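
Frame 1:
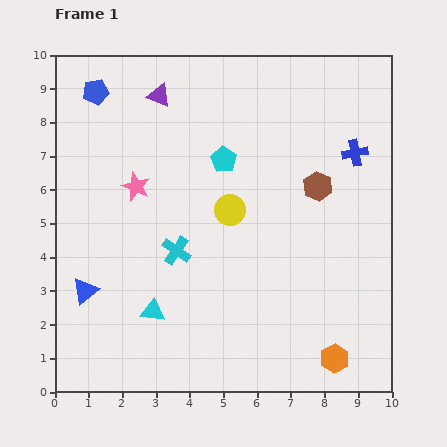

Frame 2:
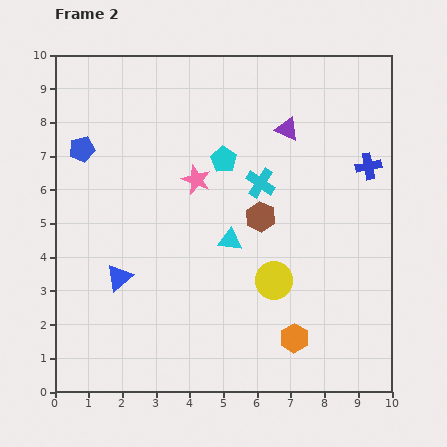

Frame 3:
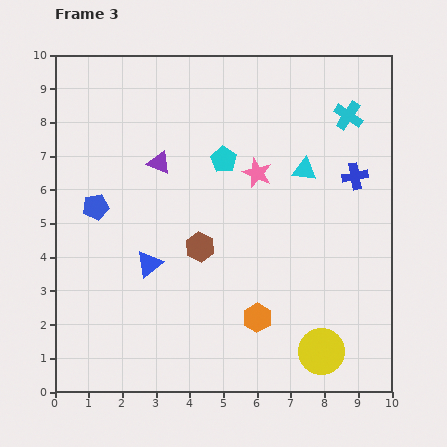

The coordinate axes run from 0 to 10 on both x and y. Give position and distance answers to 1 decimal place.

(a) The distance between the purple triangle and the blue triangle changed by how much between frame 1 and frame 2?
+0.5

Distance in frame 1: 6.2. Distance in frame 2: 6.7.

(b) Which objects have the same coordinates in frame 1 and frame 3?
the cyan pentagon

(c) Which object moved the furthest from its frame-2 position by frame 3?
the purple triangle

(moved 3.9; next 3.3)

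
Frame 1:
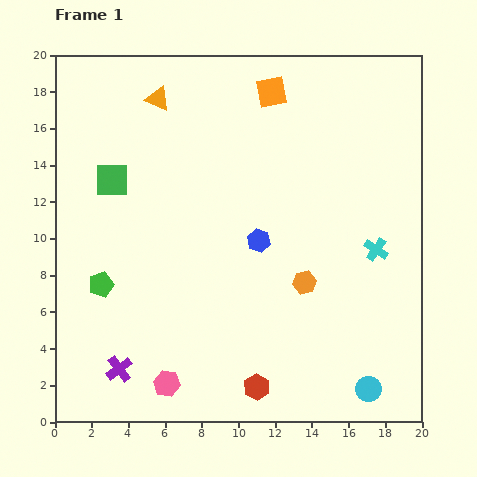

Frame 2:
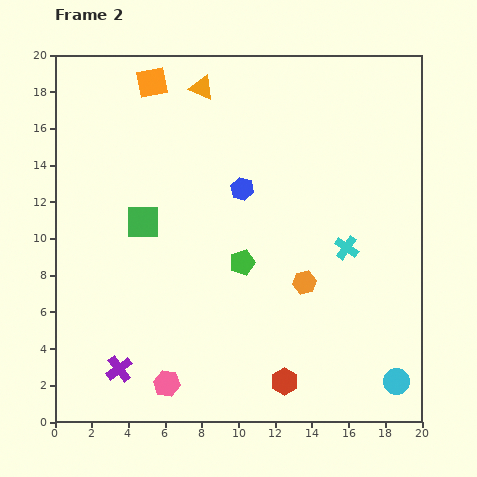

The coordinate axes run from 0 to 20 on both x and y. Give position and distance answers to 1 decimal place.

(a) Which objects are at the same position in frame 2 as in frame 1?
the pink hexagon, the orange hexagon, the purple cross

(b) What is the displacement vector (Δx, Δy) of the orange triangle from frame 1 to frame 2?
(2.4, 0.6)

The orange triangle was at (5.6, 17.6) in frame 1 and (8.0, 18.2) in frame 2.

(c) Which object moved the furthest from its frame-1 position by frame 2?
the green pentagon

(moved 7.8; next 6.5)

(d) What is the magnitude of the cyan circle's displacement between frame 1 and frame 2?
1.6

The cyan circle moved from (17.1, 1.8) to (18.6, 2.2), a distance of √(1.5² + 0.4²) ≈ 1.6.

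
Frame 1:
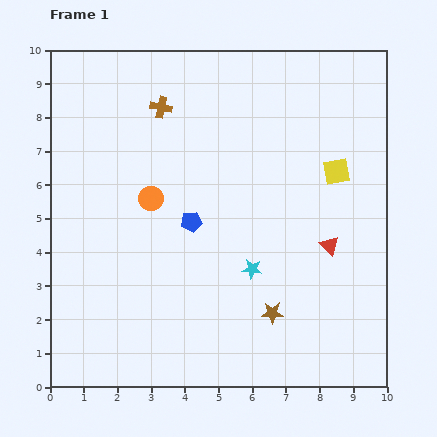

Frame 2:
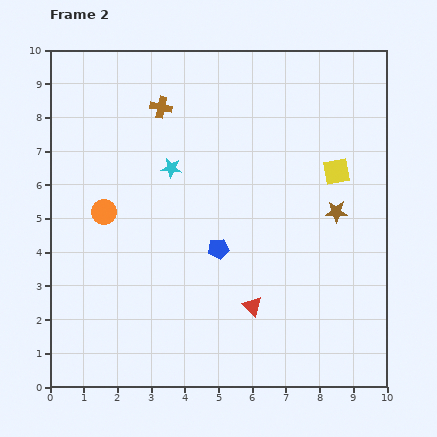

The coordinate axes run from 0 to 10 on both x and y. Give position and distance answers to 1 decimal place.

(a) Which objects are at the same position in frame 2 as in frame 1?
the brown cross, the yellow square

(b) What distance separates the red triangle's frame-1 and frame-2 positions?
2.9

The red triangle moved from (8.3, 4.2) to (6.0, 2.4), a distance of √(2.3² + 1.8²) ≈ 2.9.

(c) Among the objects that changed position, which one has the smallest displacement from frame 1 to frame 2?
the blue pentagon

(moved 1.1)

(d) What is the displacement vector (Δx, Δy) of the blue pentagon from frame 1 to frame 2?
(0.8, -0.8)

The blue pentagon was at (4.2, 4.9) in frame 1 and (5.0, 4.1) in frame 2.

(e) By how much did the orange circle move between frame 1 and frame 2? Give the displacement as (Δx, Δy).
(-1.4, -0.4)

The orange circle was at (3.0, 5.6) in frame 1 and (1.6, 5.2) in frame 2.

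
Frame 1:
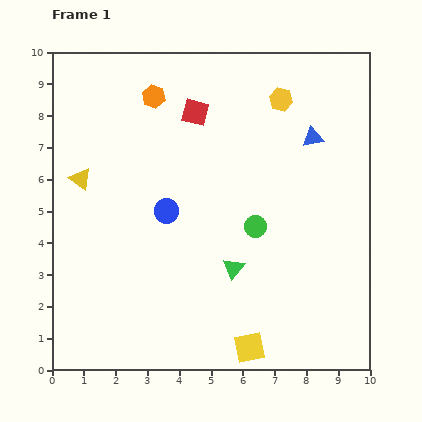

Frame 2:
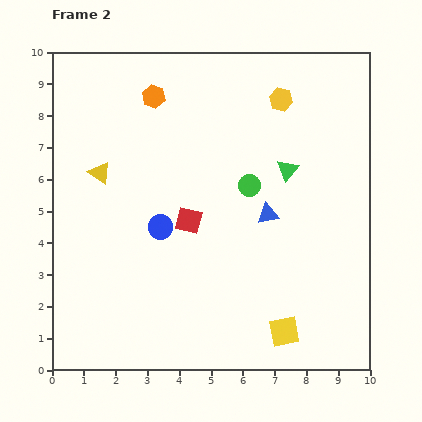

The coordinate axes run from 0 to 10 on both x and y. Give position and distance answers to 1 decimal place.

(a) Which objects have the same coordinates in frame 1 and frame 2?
the yellow hexagon, the orange hexagon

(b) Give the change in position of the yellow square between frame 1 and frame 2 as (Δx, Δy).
(1.1, 0.5)

The yellow square was at (6.2, 0.7) in frame 1 and (7.3, 1.2) in frame 2.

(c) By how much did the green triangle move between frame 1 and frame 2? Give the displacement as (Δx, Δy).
(1.7, 3.1)

The green triangle was at (5.7, 3.2) in frame 1 and (7.4, 6.3) in frame 2.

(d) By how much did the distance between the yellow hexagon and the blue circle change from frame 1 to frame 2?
+0.5

Distance in frame 1: 5.0. Distance in frame 2: 5.5.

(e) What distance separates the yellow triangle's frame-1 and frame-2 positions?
0.6

The yellow triangle moved from (0.9, 6.0) to (1.5, 6.2), a distance of √(0.6² + 0.2²) ≈ 0.6.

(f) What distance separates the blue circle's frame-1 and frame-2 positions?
0.5

The blue circle moved from (3.6, 5.0) to (3.4, 4.5), a distance of √(0.2² + 0.5²) ≈ 0.5.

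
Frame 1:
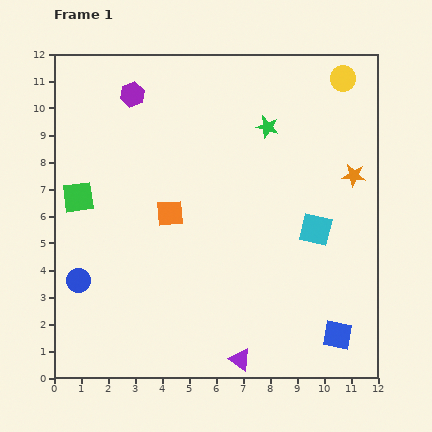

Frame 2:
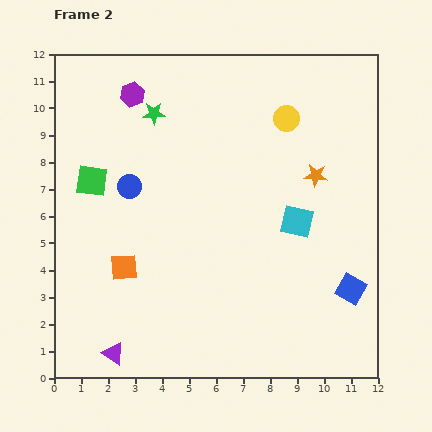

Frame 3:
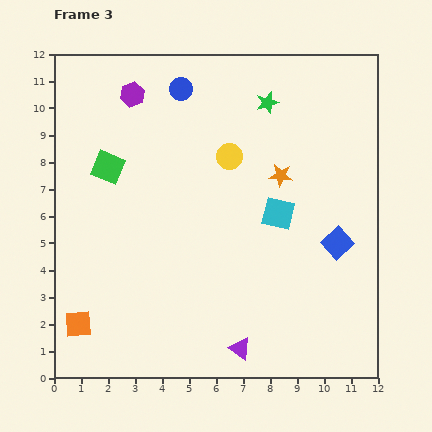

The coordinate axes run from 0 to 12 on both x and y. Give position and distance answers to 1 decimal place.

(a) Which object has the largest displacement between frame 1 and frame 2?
the purple triangle

(moved 4.7; next 4.2)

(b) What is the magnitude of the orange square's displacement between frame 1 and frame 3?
5.3

The orange square moved from (4.3, 6.1) to (0.9, 2.0), a distance of √(3.4² + 4.1²) ≈ 5.3.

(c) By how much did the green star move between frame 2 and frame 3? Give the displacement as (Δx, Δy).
(4.2, 0.4)

The green star was at (3.7, 9.8) in frame 2 and (7.9, 10.2) in frame 3.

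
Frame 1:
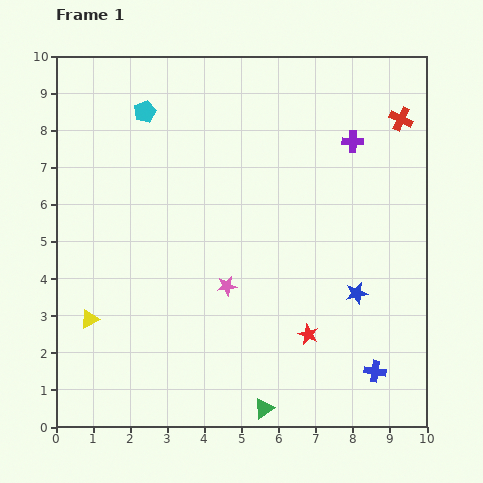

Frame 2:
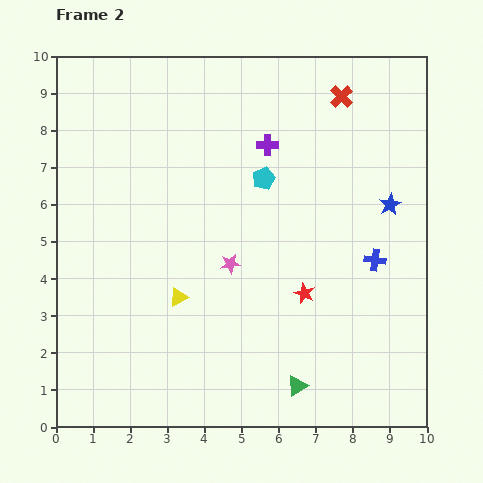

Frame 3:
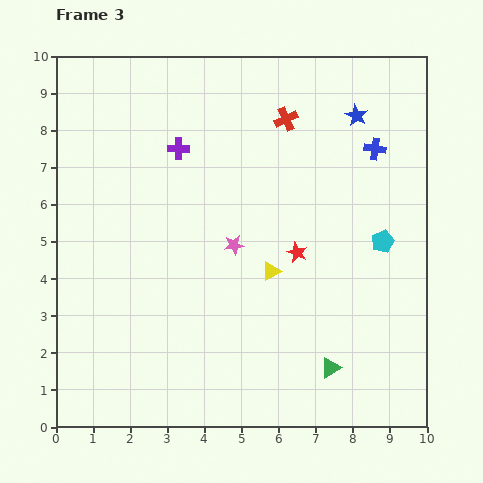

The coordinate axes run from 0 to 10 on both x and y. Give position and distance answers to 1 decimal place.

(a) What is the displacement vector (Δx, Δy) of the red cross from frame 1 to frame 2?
(-1.6, 0.6)

The red cross was at (9.3, 8.3) in frame 1 and (7.7, 8.9) in frame 2.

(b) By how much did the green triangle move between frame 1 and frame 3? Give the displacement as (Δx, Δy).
(1.8, 1.1)

The green triangle was at (5.6, 0.5) in frame 1 and (7.4, 1.6) in frame 3.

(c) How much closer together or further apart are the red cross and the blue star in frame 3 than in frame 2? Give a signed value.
-1.3

Distance in frame 2: 3.2. Distance in frame 3: 1.9.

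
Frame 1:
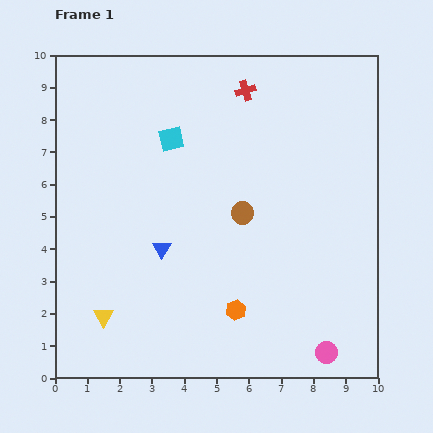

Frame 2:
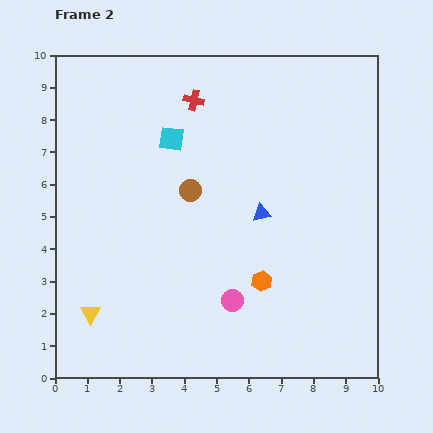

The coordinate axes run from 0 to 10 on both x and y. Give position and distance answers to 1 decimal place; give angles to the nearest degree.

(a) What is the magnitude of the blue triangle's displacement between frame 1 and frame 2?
3.3

The blue triangle moved from (3.3, 4.0) to (6.4, 5.1), a distance of √(3.1² + 1.1²) ≈ 3.3.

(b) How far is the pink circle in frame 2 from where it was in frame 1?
3.3

The pink circle moved from (8.4, 0.8) to (5.5, 2.4), a distance of √(2.9² + 1.6²) ≈ 3.3.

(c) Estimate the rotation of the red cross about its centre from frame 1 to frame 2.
32° clockwise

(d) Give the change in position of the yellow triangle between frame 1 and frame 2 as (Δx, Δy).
(-0.4, 0.1)

The yellow triangle was at (1.5, 1.9) in frame 1 and (1.1, 2.0) in frame 2.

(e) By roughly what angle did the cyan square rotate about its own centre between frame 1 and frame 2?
21° clockwise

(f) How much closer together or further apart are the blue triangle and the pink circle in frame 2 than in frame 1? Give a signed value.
-3.2

Distance in frame 1: 6.0. Distance in frame 2: 2.8.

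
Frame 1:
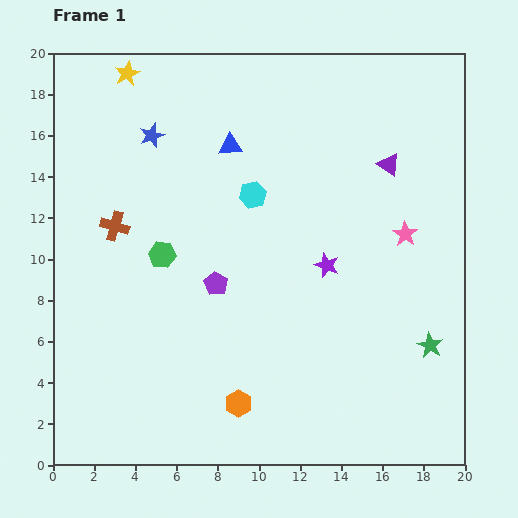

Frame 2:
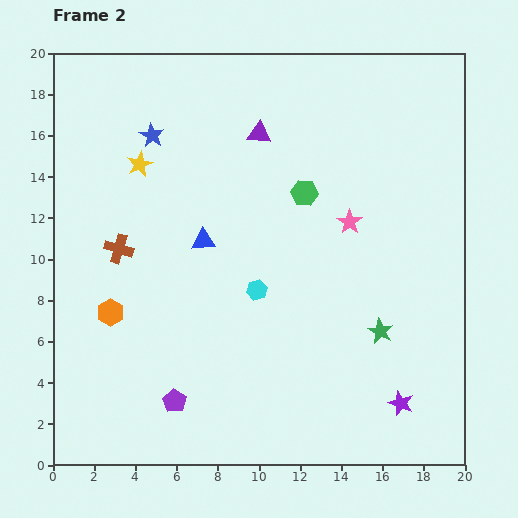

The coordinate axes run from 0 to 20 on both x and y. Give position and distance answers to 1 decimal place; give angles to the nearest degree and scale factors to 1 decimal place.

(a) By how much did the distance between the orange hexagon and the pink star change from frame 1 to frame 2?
+0.9

Distance in frame 1: 11.5. Distance in frame 2: 12.4.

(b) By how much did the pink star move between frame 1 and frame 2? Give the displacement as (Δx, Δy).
(-2.7, 0.6)

The pink star was at (17.1, 11.2) in frame 1 and (14.4, 11.8) in frame 2.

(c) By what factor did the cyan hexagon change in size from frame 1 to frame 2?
0.8×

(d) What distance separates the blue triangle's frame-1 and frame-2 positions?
4.8

The blue triangle moved from (8.6, 15.5) to (7.3, 10.9), a distance of √(1.3² + 4.6²) ≈ 4.8.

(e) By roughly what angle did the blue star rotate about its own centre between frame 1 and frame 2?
22° counter-clockwise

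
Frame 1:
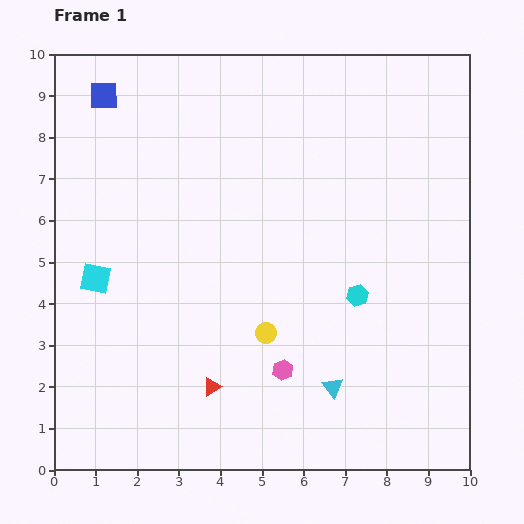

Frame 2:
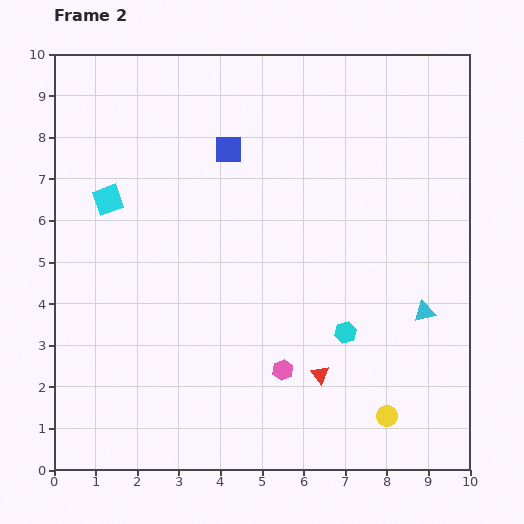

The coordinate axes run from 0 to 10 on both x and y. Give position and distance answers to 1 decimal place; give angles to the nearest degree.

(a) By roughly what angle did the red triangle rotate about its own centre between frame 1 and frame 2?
39° counter-clockwise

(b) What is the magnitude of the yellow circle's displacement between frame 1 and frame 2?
3.5

The yellow circle moved from (5.1, 3.3) to (8.0, 1.3), a distance of √(2.9² + 2.0²) ≈ 3.5.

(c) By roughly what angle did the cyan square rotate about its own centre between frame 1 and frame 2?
32° counter-clockwise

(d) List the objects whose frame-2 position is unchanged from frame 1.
the pink hexagon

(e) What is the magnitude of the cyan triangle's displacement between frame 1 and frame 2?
2.8

The cyan triangle moved from (6.7, 2.0) to (8.9, 3.8), a distance of √(2.2² + 1.8²) ≈ 2.8.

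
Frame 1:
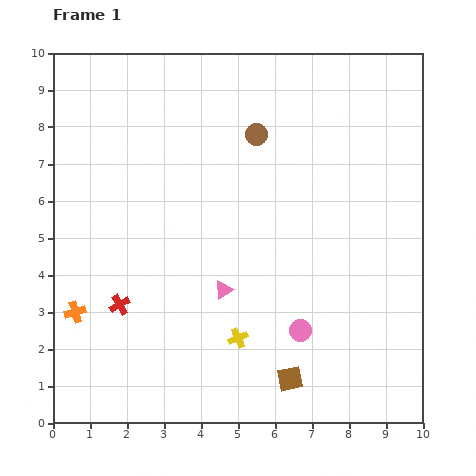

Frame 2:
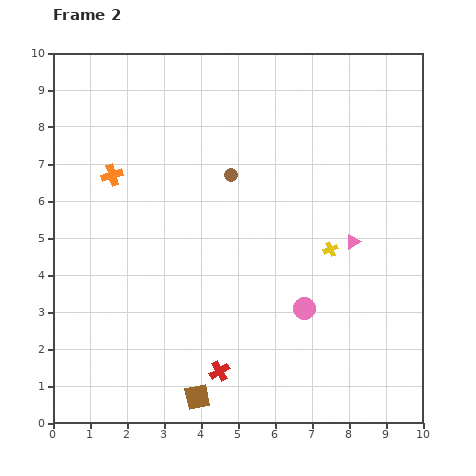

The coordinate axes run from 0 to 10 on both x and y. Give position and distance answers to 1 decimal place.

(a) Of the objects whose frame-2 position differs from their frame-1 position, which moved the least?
the pink circle

(moved 0.6)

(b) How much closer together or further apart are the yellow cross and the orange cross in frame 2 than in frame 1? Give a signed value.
+1.7

Distance in frame 1: 4.5. Distance in frame 2: 6.2.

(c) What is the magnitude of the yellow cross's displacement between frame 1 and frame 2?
3.5

The yellow cross moved from (5.0, 2.3) to (7.5, 4.7), a distance of √(2.5² + 2.4²) ≈ 3.5.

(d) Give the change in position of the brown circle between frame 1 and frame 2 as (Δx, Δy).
(-0.7, -1.1)

The brown circle was at (5.5, 7.8) in frame 1 and (4.8, 6.7) in frame 2.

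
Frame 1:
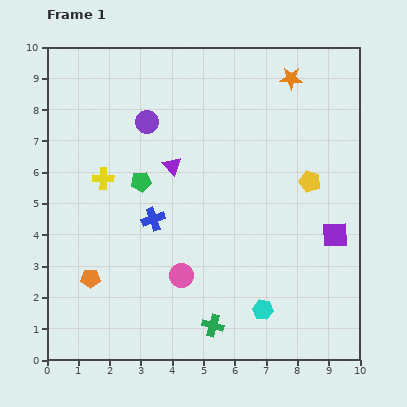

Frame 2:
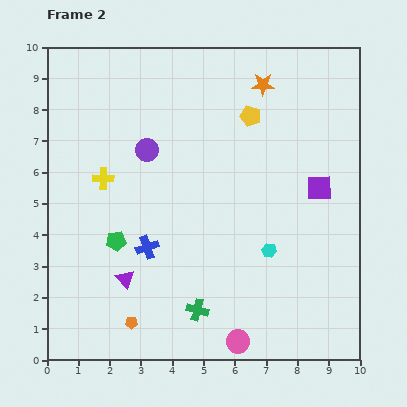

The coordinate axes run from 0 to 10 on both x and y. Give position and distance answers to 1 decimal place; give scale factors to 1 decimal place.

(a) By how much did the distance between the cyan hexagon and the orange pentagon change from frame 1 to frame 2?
-0.6

Distance in frame 1: 5.6. Distance in frame 2: 5.0.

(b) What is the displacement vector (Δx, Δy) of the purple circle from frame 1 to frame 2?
(0.0, -0.9)

The purple circle was at (3.2, 7.6) in frame 1 and (3.2, 6.7) in frame 2.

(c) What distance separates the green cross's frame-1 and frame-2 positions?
0.7

The green cross moved from (5.3, 1.1) to (4.8, 1.6), a distance of √(0.5² + 0.5²) ≈ 0.7.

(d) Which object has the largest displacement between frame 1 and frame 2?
the purple triangle

(moved 3.9; next 2.8)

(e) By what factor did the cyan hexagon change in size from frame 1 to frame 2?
0.7×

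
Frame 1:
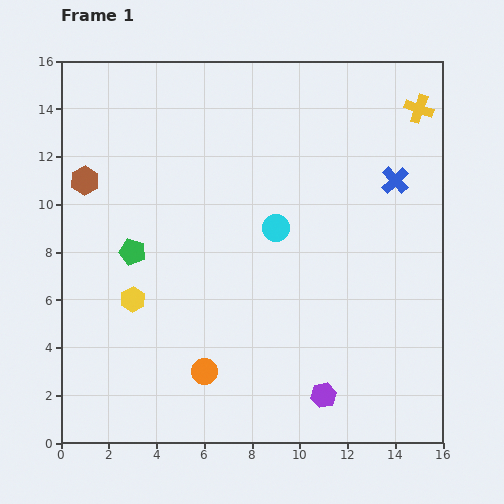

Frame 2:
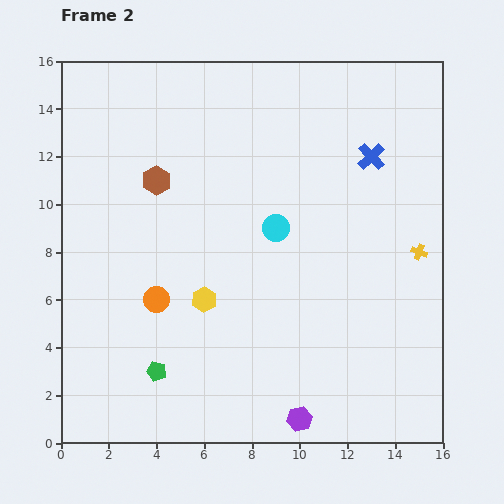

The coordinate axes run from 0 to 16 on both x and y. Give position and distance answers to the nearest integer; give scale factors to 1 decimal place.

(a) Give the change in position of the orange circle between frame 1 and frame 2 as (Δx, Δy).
(-2, 3)

The orange circle was at (6, 3) in frame 1 and (4, 6) in frame 2.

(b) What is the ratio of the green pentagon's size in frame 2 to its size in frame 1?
0.7×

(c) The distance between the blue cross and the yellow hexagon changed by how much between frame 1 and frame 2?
-3

Distance in frame 1: 12. Distance in frame 2: 9.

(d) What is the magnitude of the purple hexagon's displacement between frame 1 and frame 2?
1

The purple hexagon moved from (11, 2) to (10, 1), a distance of √(1² + 1²) ≈ 1.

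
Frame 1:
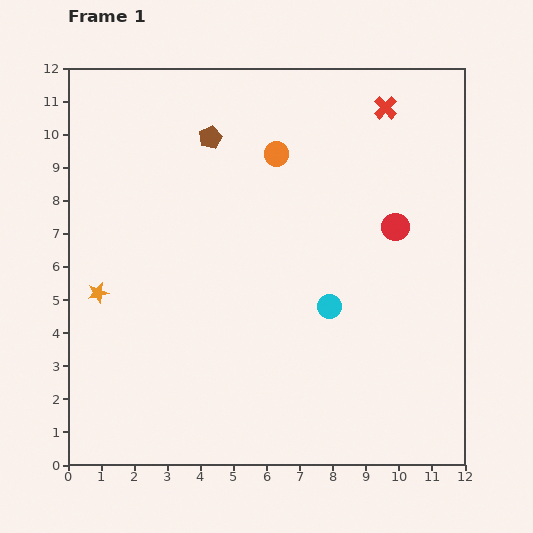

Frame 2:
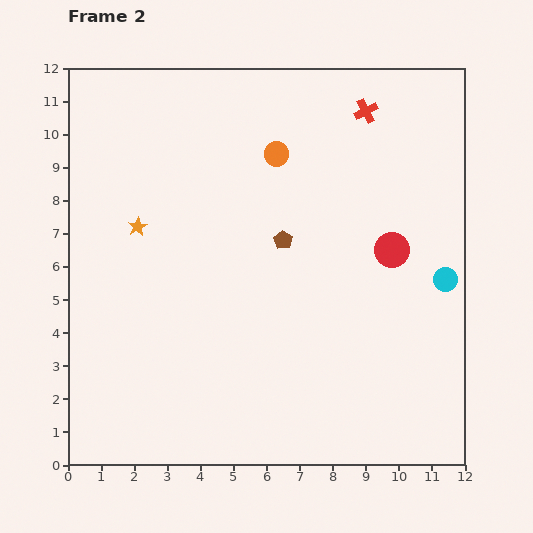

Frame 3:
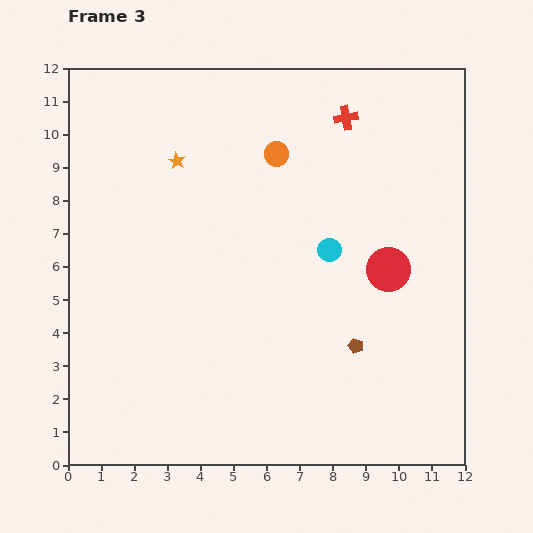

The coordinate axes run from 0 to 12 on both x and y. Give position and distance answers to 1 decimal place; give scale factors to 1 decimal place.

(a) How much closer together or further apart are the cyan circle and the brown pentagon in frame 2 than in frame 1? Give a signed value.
-1.2

Distance in frame 1: 6.2. Distance in frame 2: 5.0.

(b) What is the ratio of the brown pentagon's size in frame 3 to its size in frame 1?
0.7×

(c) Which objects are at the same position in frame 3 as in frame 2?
the orange circle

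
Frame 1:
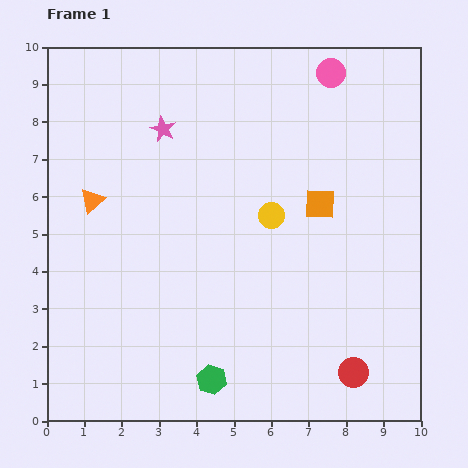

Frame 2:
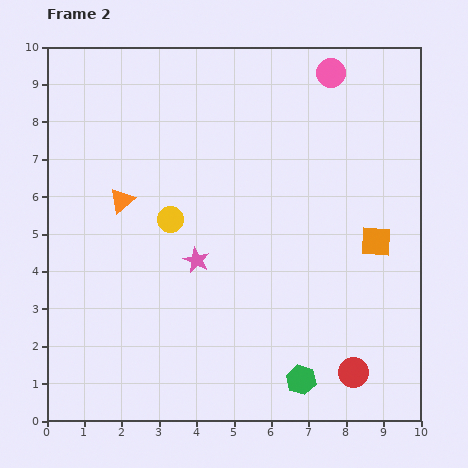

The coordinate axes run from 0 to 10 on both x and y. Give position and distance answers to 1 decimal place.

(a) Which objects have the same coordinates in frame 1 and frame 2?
the pink circle, the red circle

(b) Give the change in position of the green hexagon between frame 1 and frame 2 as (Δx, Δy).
(2.4, 0.0)

The green hexagon was at (4.4, 1.1) in frame 1 and (6.8, 1.1) in frame 2.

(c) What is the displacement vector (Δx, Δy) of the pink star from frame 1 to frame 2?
(0.9, -3.5)

The pink star was at (3.1, 7.8) in frame 1 and (4.0, 4.3) in frame 2.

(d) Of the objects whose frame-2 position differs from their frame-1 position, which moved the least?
the orange triangle

(moved 0.8)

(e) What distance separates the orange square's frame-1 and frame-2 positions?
1.8

The orange square moved from (7.3, 5.8) to (8.8, 4.8), a distance of √(1.5² + 1.0²) ≈ 1.8.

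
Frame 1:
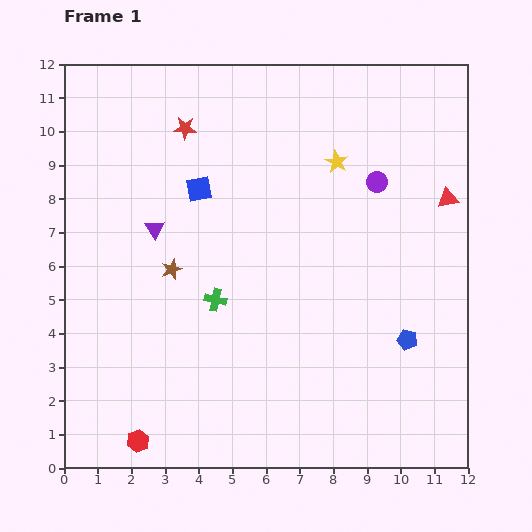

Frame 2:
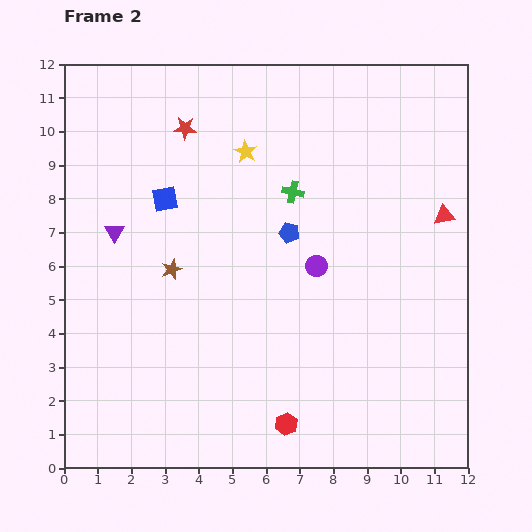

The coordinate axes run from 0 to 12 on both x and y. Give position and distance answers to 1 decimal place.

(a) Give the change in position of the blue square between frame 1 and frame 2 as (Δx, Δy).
(-1.0, -0.3)

The blue square was at (4.0, 8.3) in frame 1 and (3.0, 8.0) in frame 2.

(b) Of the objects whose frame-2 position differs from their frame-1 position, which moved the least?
the red triangle

(moved 0.5)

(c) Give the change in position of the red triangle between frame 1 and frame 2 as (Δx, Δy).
(-0.1, -0.5)

The red triangle was at (11.4, 8.0) in frame 1 and (11.3, 7.5) in frame 2.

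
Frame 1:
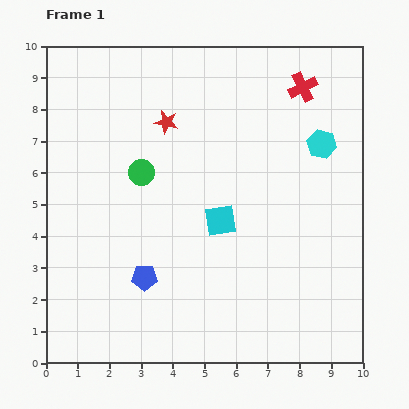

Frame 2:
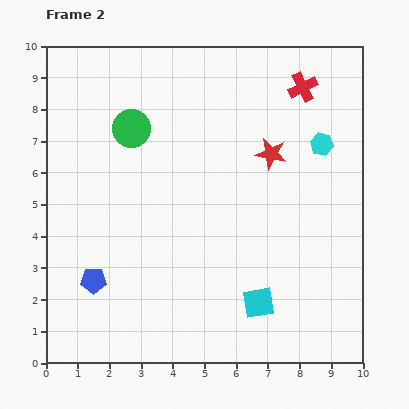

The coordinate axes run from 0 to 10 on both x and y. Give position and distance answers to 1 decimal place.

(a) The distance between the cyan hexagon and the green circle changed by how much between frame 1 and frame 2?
+0.2

Distance in frame 1: 5.8. Distance in frame 2: 6.0.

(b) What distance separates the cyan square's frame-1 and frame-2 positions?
2.9

The cyan square moved from (5.5, 4.5) to (6.7, 1.9), a distance of √(1.2² + 2.6²) ≈ 2.9.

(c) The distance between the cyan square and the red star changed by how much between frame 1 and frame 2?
+1.2

Distance in frame 1: 3.5. Distance in frame 2: 4.7.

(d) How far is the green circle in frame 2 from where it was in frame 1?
1.4

The green circle moved from (3.0, 6.0) to (2.7, 7.4), a distance of √(0.3² + 1.4²) ≈ 1.4.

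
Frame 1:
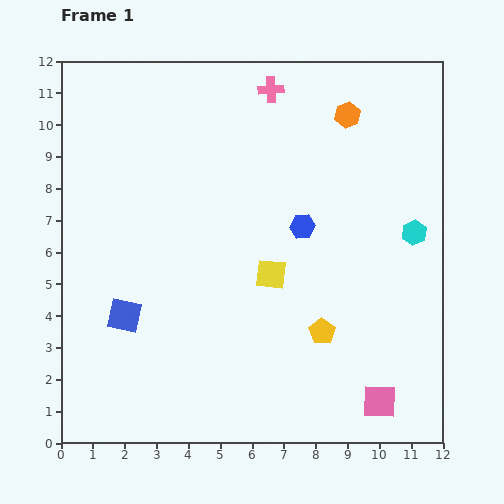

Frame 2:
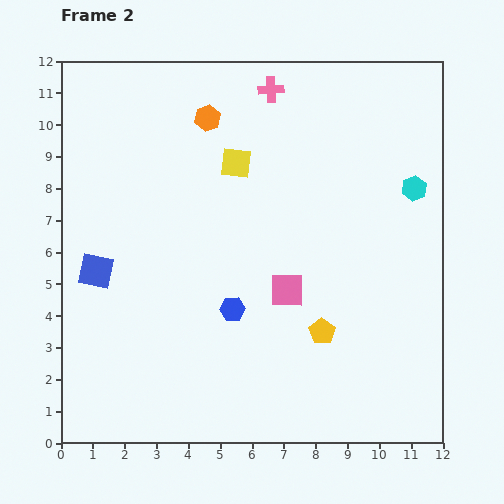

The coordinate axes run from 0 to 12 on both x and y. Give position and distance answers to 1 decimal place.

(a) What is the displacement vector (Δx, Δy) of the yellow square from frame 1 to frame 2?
(-1.1, 3.5)

The yellow square was at (6.6, 5.3) in frame 1 and (5.5, 8.8) in frame 2.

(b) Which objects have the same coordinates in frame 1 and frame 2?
the yellow pentagon, the pink cross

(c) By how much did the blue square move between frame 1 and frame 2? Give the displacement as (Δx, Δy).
(-0.9, 1.4)

The blue square was at (2.0, 4.0) in frame 1 and (1.1, 5.4) in frame 2.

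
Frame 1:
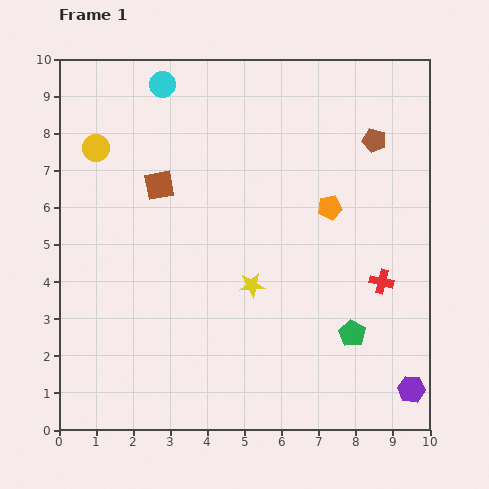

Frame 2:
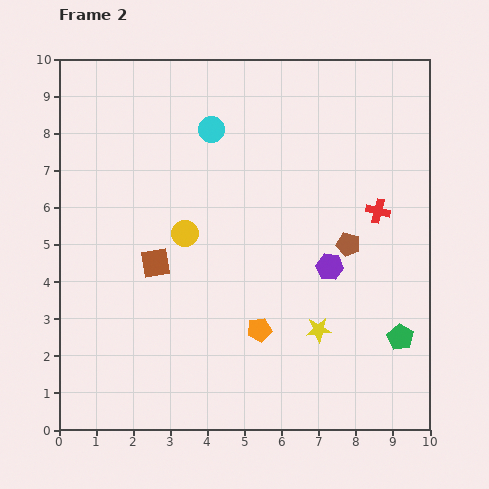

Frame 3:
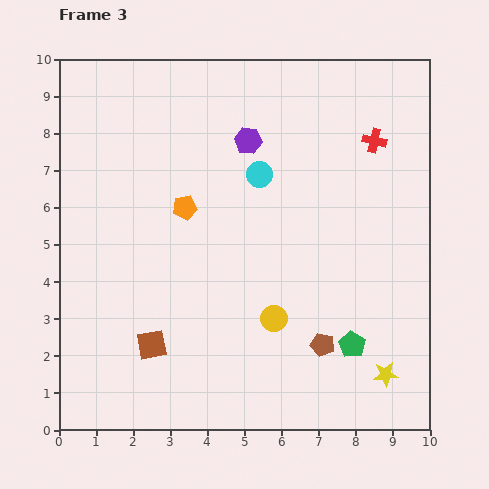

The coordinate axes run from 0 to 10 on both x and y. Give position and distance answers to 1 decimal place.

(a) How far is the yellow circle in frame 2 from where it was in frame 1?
3.3

The yellow circle moved from (1.0, 7.6) to (3.4, 5.3), a distance of √(2.4² + 2.3²) ≈ 3.3.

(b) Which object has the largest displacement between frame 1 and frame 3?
the purple hexagon

(moved 8.0; next 6.6)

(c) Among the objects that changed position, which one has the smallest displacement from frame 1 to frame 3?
the green pentagon

(moved 0.3)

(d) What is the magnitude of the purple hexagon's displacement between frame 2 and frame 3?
4.0

The purple hexagon moved from (7.3, 4.4) to (5.1, 7.8), a distance of √(2.2² + 3.4²) ≈ 4.0.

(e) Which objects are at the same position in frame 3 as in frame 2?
none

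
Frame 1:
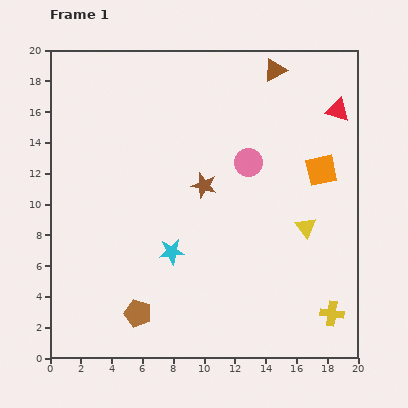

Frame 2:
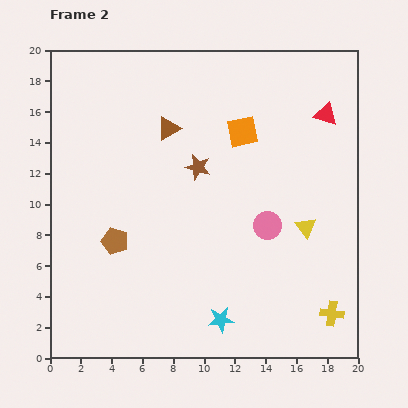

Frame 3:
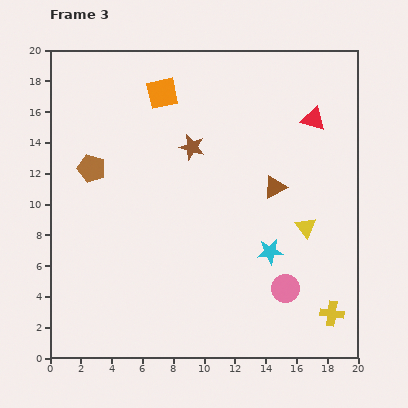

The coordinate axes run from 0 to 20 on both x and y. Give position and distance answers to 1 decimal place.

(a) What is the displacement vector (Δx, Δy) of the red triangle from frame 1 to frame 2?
(-0.8, -0.3)

The red triangle was at (18.7, 16.1) in frame 1 and (17.9, 15.8) in frame 2.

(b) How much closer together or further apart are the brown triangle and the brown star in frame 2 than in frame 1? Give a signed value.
-5.7

Distance in frame 1: 8.8. Distance in frame 2: 3.1.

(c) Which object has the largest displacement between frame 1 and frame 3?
the orange square

(moved 11.4; next 9.9)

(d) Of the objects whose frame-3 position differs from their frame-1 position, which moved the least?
the red triangle

(moved 1.7)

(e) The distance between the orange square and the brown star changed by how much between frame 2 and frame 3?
+0.3

Distance in frame 2: 3.7. Distance in frame 3: 4.0.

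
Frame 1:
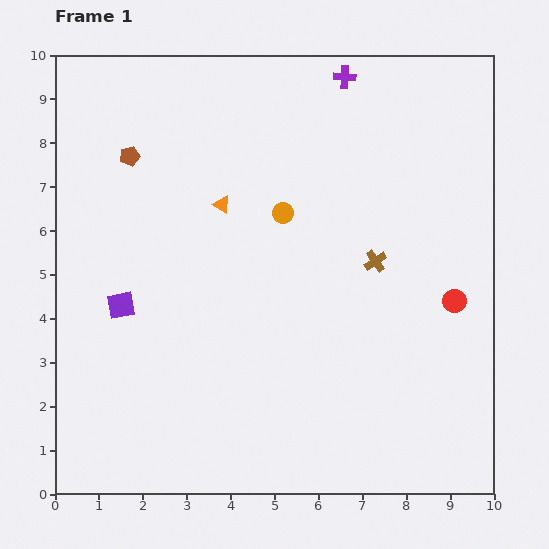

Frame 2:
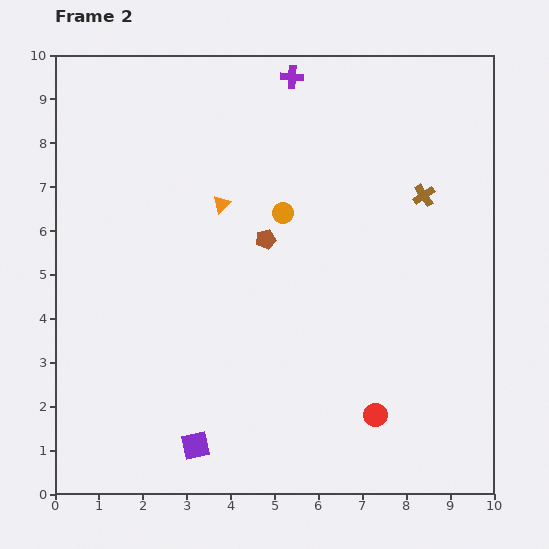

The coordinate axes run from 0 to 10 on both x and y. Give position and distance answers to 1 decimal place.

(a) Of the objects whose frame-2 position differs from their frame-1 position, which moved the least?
the purple cross

(moved 1.2)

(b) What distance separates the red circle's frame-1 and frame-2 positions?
3.2

The red circle moved from (9.1, 4.4) to (7.3, 1.8), a distance of √(1.8² + 2.6²) ≈ 3.2.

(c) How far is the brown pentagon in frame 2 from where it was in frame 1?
3.6

The brown pentagon moved from (1.7, 7.7) to (4.8, 5.8), a distance of √(3.1² + 1.9²) ≈ 3.6.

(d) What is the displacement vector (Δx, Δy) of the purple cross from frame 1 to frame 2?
(-1.2, 0.0)

The purple cross was at (6.6, 9.5) in frame 1 and (5.4, 9.5) in frame 2.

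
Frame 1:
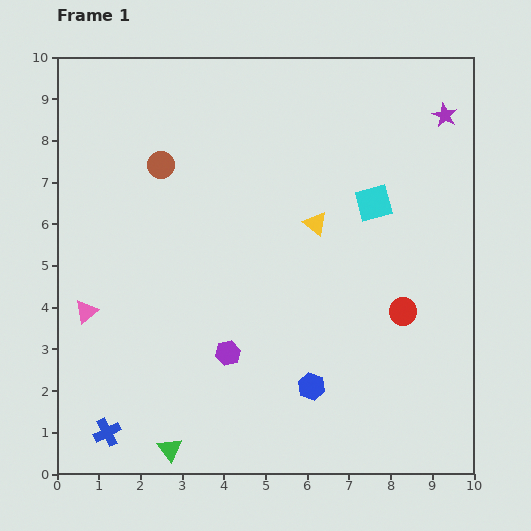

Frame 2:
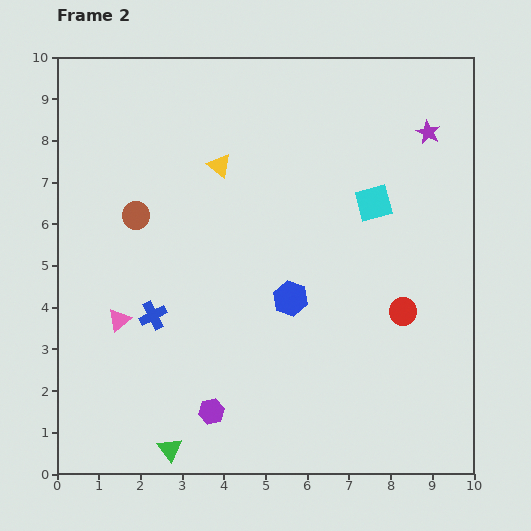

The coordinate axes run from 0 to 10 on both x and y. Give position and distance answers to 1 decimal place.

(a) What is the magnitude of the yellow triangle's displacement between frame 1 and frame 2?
2.7

The yellow triangle moved from (6.2, 6.0) to (3.9, 7.4), a distance of √(2.3² + 1.4²) ≈ 2.7.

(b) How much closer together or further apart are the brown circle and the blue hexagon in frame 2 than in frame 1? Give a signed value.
-2.2

Distance in frame 1: 6.4. Distance in frame 2: 4.2.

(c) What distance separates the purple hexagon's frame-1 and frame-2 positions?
1.5

The purple hexagon moved from (4.1, 2.9) to (3.7, 1.5), a distance of √(0.4² + 1.4²) ≈ 1.5.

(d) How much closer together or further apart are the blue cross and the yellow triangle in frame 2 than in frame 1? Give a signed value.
-3.2

Distance in frame 1: 7.1. Distance in frame 2: 3.9.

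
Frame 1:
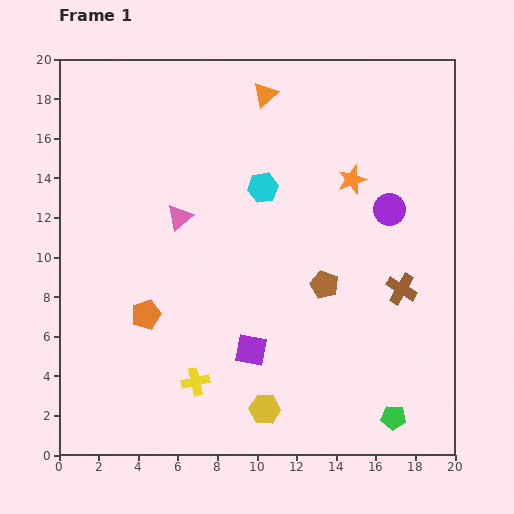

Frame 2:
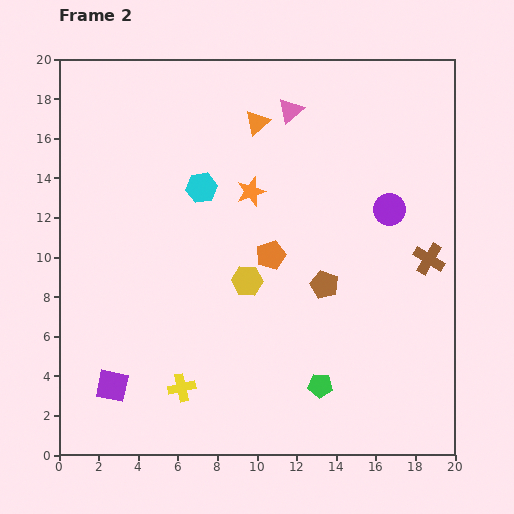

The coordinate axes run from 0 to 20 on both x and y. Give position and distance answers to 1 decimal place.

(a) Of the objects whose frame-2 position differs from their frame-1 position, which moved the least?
the yellow cross

(moved 0.8)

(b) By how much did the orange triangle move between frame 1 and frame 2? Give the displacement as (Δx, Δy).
(-0.4, -1.4)

The orange triangle was at (10.4, 18.2) in frame 1 and (10.0, 16.8) in frame 2.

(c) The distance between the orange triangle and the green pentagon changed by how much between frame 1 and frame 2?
-3.8

Distance in frame 1: 17.5. Distance in frame 2: 13.7.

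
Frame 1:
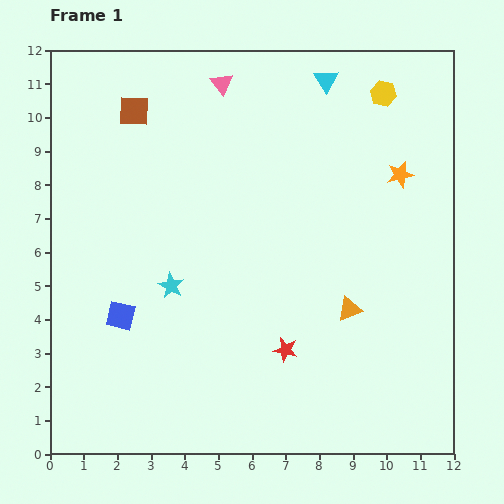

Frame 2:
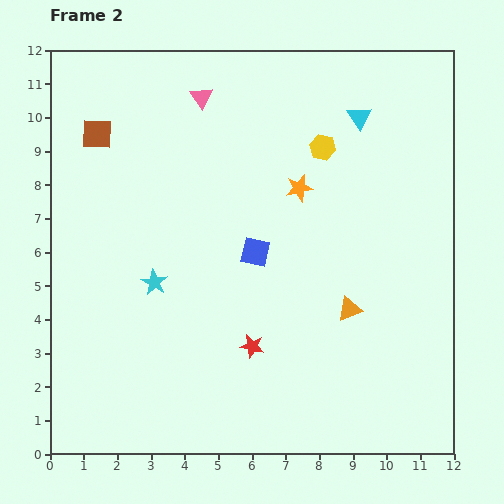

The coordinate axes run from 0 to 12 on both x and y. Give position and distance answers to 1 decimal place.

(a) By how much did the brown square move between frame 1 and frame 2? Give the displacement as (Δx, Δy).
(-1.1, -0.7)

The brown square was at (2.5, 10.2) in frame 1 and (1.4, 9.5) in frame 2.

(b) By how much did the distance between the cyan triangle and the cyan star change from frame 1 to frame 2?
+0.2

Distance in frame 1: 7.6. Distance in frame 2: 7.8.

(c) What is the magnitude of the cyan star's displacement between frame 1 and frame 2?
0.5

The cyan star moved from (3.6, 5.0) to (3.1, 5.1), a distance of √(0.5² + 0.1²) ≈ 0.5.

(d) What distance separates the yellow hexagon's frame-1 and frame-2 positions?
2.4

The yellow hexagon moved from (9.9, 10.7) to (8.1, 9.1), a distance of √(1.8² + 1.6²) ≈ 2.4.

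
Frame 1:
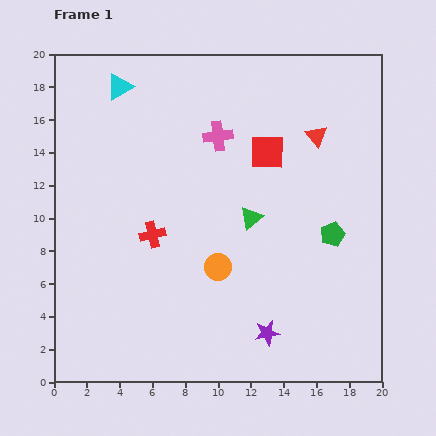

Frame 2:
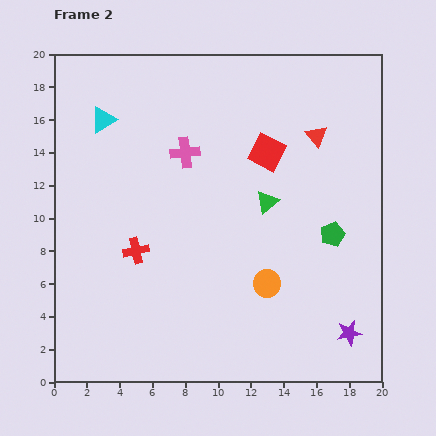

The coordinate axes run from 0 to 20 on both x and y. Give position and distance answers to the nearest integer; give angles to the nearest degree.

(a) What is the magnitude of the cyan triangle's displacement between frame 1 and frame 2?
2

The cyan triangle moved from (4, 18) to (3, 16), a distance of √(1² + 2²) ≈ 2.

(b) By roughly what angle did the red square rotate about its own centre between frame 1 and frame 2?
26° clockwise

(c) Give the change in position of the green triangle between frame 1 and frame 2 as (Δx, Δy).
(1, 1)

The green triangle was at (12, 10) in frame 1 and (13, 11) in frame 2.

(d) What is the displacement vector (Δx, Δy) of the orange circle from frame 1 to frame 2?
(3, -1)

The orange circle was at (10, 7) in frame 1 and (13, 6) in frame 2.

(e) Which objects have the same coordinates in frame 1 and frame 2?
the green pentagon, the red triangle, the red square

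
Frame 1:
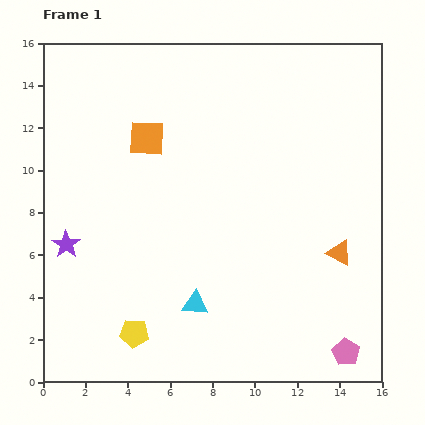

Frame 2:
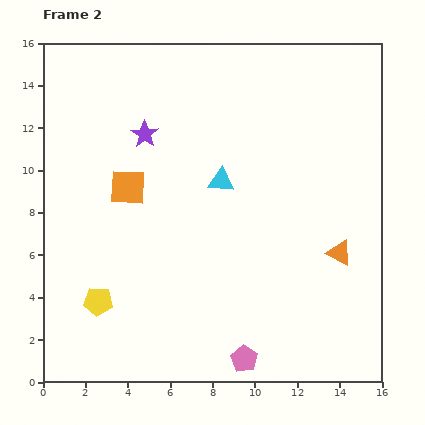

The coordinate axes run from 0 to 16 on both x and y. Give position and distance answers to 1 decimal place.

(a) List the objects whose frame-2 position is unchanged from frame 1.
the orange triangle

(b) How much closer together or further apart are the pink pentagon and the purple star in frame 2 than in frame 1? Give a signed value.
-2.6

Distance in frame 1: 14.2. Distance in frame 2: 11.6.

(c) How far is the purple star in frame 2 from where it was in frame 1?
6.4

The purple star moved from (1.1, 6.5) to (4.8, 11.7), a distance of √(3.7² + 5.2²) ≈ 6.4.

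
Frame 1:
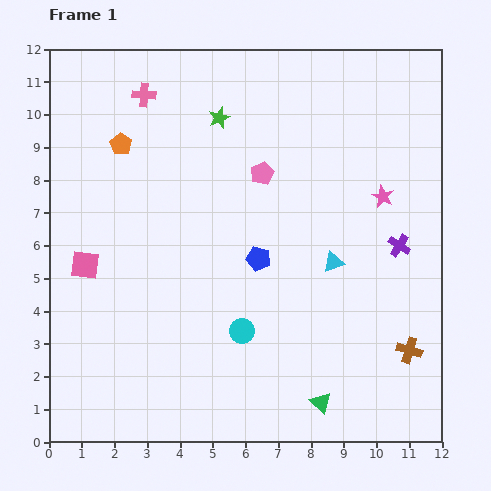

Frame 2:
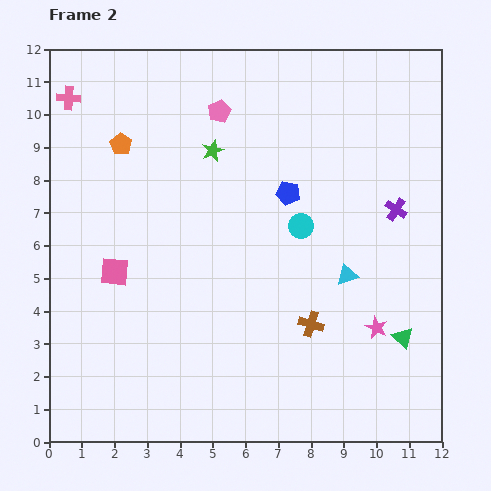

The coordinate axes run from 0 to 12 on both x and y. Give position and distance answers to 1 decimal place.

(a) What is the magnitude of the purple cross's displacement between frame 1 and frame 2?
1.1

The purple cross moved from (10.7, 6.0) to (10.6, 7.1), a distance of √(0.1² + 1.1²) ≈ 1.1.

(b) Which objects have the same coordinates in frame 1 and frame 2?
the orange pentagon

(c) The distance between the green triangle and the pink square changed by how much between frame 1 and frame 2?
+0.7

Distance in frame 1: 8.3. Distance in frame 2: 9.0.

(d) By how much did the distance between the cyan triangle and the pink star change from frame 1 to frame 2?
-0.7

Distance in frame 1: 2.5. Distance in frame 2: 1.8.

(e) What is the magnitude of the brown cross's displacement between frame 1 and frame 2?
3.1

The brown cross moved from (11.0, 2.8) to (8.0, 3.6), a distance of √(3.0² + 0.8²) ≈ 3.1.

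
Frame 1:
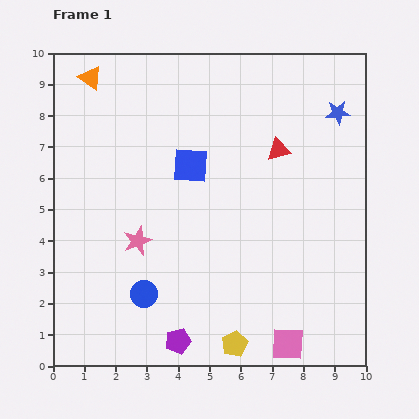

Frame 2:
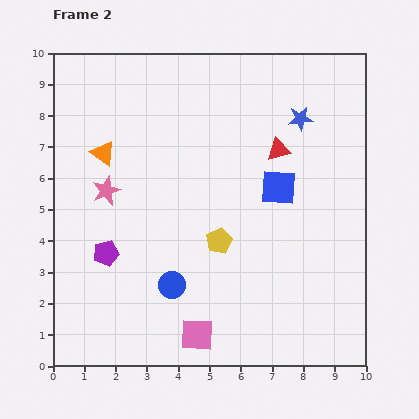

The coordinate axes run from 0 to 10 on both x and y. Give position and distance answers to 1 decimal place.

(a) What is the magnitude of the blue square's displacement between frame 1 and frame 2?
2.9

The blue square moved from (4.4, 6.4) to (7.2, 5.7), a distance of √(2.8² + 0.7²) ≈ 2.9.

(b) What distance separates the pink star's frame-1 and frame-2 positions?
1.9

The pink star moved from (2.7, 4.0) to (1.7, 5.6), a distance of √(1.0² + 1.6²) ≈ 1.9.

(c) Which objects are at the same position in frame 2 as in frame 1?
the red triangle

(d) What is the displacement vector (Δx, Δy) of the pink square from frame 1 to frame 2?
(-2.9, 0.3)

The pink square was at (7.5, 0.7) in frame 1 and (4.6, 1.0) in frame 2.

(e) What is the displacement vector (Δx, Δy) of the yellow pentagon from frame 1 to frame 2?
(-0.5, 3.3)

The yellow pentagon was at (5.8, 0.7) in frame 1 and (5.3, 4.0) in frame 2.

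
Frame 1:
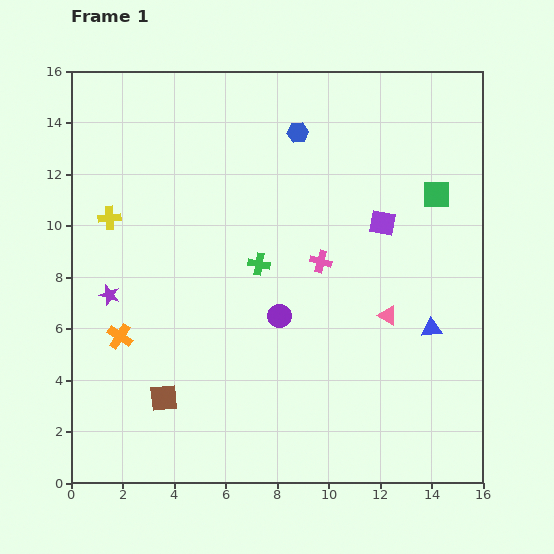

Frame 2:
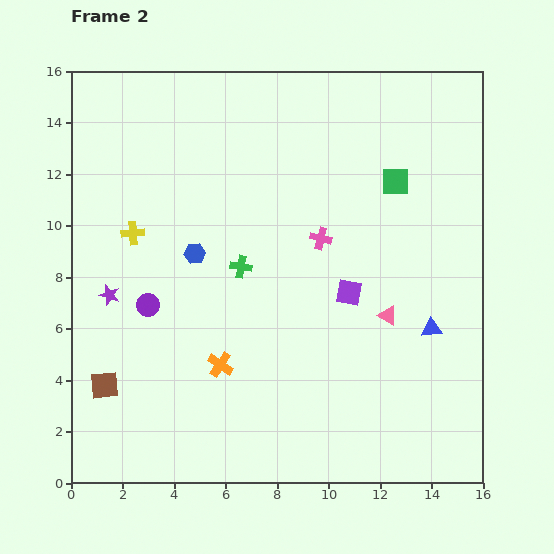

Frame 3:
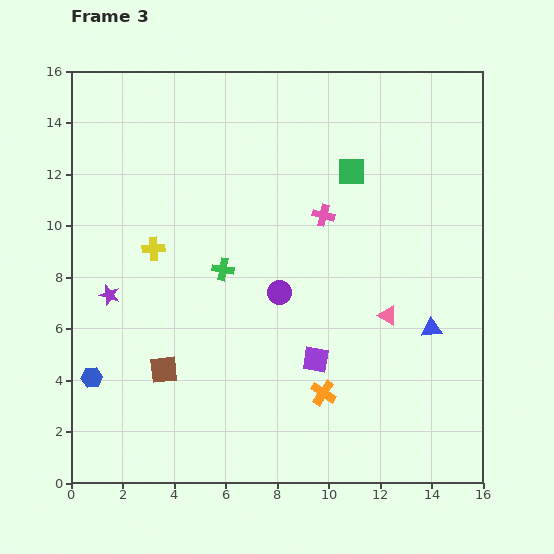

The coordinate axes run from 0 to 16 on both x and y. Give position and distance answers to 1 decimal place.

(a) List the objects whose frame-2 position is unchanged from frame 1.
the blue triangle, the purple star, the pink triangle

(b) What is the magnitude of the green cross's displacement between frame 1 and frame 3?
1.4

The green cross moved from (7.3, 8.5) to (5.9, 8.3), a distance of √(1.4² + 0.2²) ≈ 1.4.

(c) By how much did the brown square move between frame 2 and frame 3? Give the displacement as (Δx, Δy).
(2.3, 0.6)

The brown square was at (1.3, 3.8) in frame 2 and (3.6, 4.4) in frame 3.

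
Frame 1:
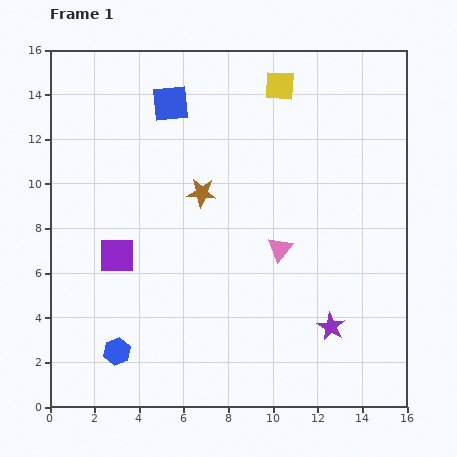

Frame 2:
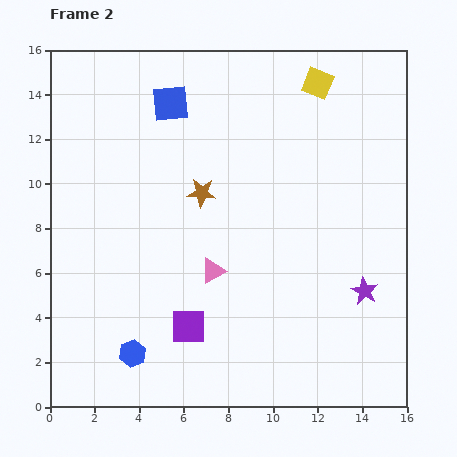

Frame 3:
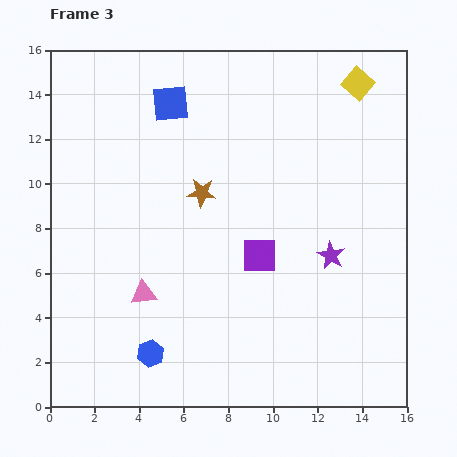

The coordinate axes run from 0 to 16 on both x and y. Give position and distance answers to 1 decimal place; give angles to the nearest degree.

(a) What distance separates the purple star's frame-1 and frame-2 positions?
2.2

The purple star moved from (12.6, 3.6) to (14.1, 5.2), a distance of √(1.5² + 1.6²) ≈ 2.2.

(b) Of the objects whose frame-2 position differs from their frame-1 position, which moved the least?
the blue hexagon

(moved 0.7)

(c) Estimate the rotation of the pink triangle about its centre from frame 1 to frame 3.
44° clockwise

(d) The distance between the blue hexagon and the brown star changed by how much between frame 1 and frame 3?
-0.5

Distance in frame 1: 8.1. Distance in frame 3: 7.6.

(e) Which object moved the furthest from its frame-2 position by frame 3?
the purple square

(moved 4.5; next 3.3)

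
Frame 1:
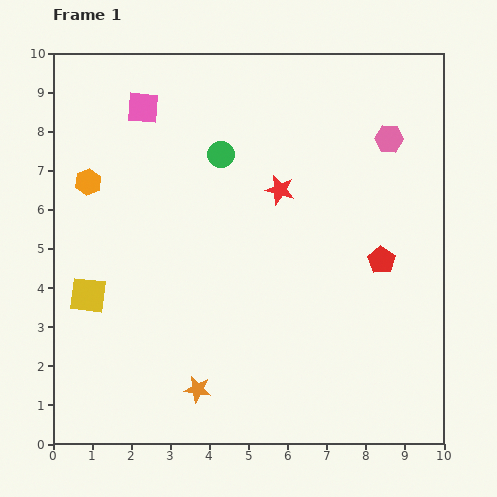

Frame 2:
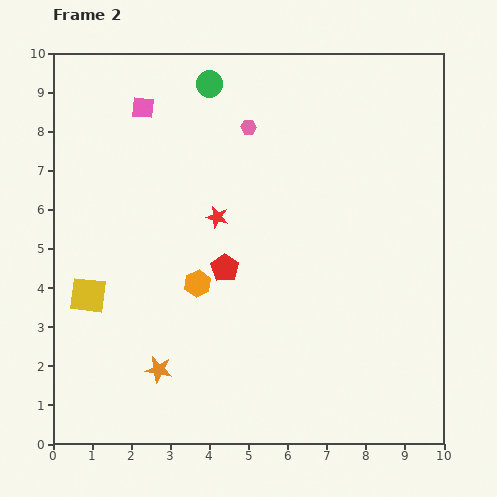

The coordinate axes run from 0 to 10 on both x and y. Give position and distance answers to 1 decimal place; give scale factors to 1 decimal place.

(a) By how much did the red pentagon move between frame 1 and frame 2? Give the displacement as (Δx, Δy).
(-4.0, -0.2)

The red pentagon was at (8.4, 4.7) in frame 1 and (4.4, 4.5) in frame 2.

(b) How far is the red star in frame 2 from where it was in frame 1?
1.7

The red star moved from (5.8, 6.5) to (4.2, 5.8), a distance of √(1.6² + 0.7²) ≈ 1.7.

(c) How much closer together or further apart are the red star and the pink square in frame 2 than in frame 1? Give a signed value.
-0.7

Distance in frame 1: 4.1. Distance in frame 2: 3.4.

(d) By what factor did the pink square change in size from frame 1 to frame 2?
0.7×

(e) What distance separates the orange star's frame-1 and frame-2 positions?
1.1

The orange star moved from (3.7, 1.4) to (2.7, 1.9), a distance of √(1.0² + 0.5²) ≈ 1.1.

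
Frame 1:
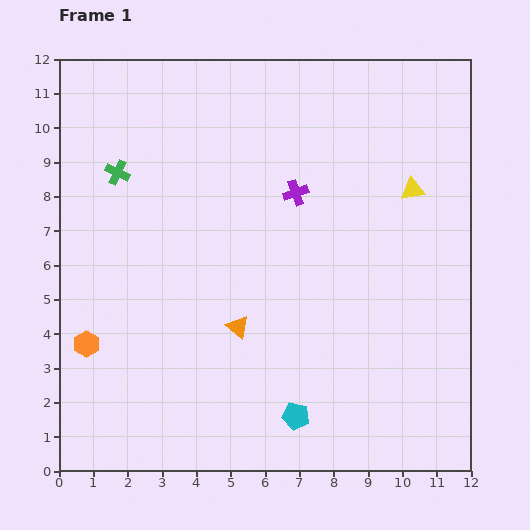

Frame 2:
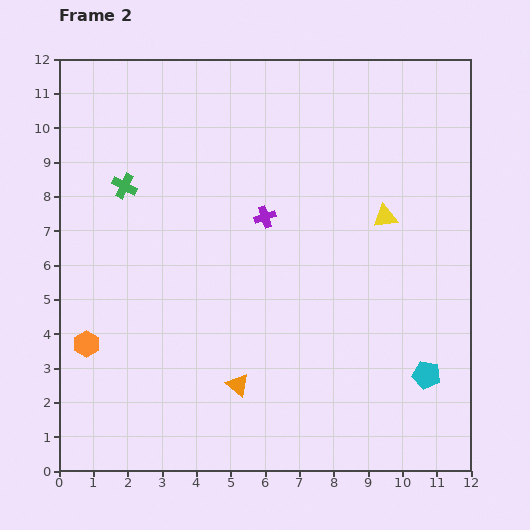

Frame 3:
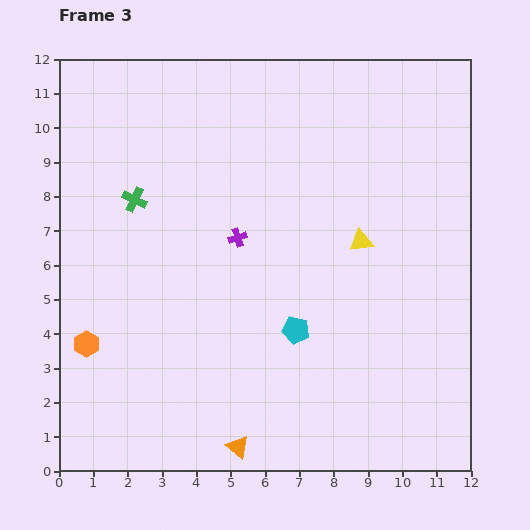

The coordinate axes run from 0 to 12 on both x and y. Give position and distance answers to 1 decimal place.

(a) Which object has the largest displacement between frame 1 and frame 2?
the cyan pentagon

(moved 4.0; next 1.7)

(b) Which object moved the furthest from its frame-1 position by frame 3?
the orange triangle

(moved 3.5; next 2.5)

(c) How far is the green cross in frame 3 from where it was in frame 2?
0.5

The green cross moved from (1.9, 8.3) to (2.2, 7.9), a distance of √(0.3² + 0.4²) ≈ 0.5.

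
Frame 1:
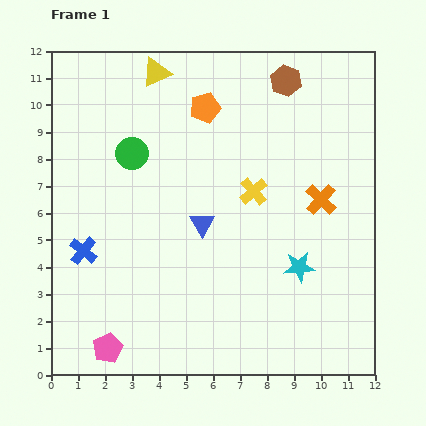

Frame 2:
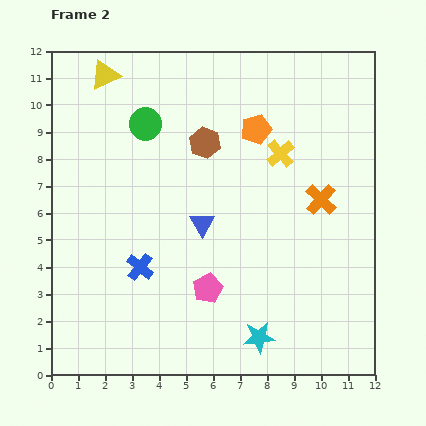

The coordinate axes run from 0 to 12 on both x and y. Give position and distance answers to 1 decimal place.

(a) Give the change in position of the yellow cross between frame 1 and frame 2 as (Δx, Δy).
(1.0, 1.4)

The yellow cross was at (7.5, 6.8) in frame 1 and (8.5, 8.2) in frame 2.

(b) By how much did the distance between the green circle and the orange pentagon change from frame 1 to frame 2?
+0.9

Distance in frame 1: 3.2. Distance in frame 2: 4.1.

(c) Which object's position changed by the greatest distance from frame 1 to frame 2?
the pink pentagon

(moved 4.3; next 3.8)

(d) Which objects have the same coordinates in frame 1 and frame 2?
the orange cross, the blue triangle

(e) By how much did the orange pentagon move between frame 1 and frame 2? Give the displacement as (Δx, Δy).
(1.9, -0.8)

The orange pentagon was at (5.7, 9.9) in frame 1 and (7.6, 9.1) in frame 2.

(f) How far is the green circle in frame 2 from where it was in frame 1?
1.2

The green circle moved from (3.0, 8.2) to (3.5, 9.3), a distance of √(0.5² + 1.1²) ≈ 1.2.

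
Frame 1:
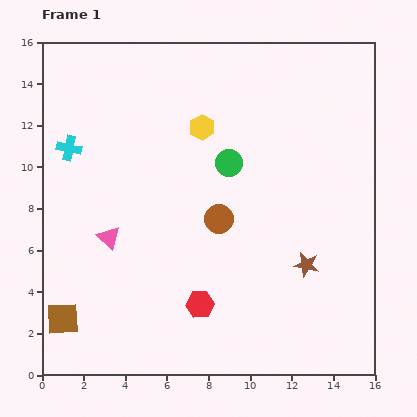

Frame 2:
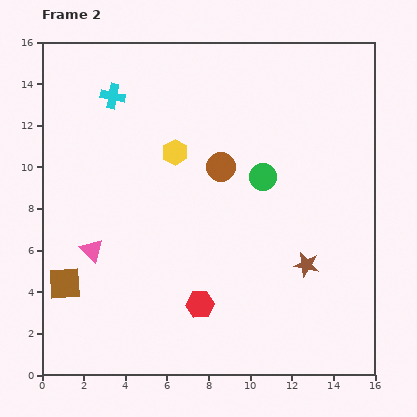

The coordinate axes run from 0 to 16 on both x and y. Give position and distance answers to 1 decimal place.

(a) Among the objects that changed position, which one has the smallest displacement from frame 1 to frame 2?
the pink triangle

(moved 1.0)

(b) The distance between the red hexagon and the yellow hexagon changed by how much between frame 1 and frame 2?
-1.1

Distance in frame 1: 8.5. Distance in frame 2: 7.4.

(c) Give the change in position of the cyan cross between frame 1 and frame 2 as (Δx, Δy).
(2.1, 2.5)

The cyan cross was at (1.3, 10.9) in frame 1 and (3.4, 13.4) in frame 2.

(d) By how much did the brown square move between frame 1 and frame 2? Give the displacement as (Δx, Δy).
(0.1, 1.7)

The brown square was at (1.0, 2.7) in frame 1 and (1.1, 4.4) in frame 2.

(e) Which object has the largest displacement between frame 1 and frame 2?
the cyan cross

(moved 3.3; next 2.5)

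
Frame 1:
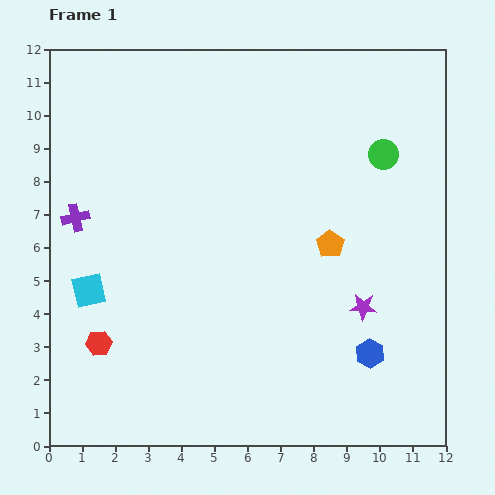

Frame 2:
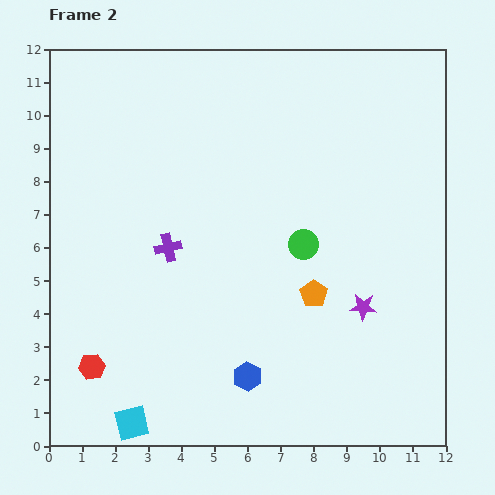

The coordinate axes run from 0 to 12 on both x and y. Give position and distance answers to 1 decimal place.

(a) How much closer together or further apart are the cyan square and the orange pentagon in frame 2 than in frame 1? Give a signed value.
-0.7

Distance in frame 1: 7.4. Distance in frame 2: 6.7.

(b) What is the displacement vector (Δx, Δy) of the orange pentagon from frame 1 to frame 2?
(-0.5, -1.5)

The orange pentagon was at (8.5, 6.1) in frame 1 and (8.0, 4.6) in frame 2.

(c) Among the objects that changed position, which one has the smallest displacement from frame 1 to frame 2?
the red hexagon

(moved 0.7)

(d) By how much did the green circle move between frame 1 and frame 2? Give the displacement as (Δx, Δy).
(-2.4, -2.7)

The green circle was at (10.1, 8.8) in frame 1 and (7.7, 6.1) in frame 2.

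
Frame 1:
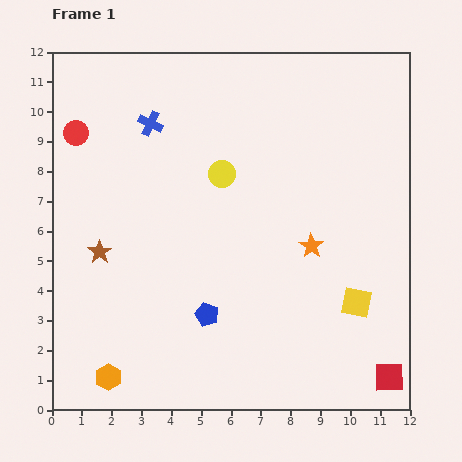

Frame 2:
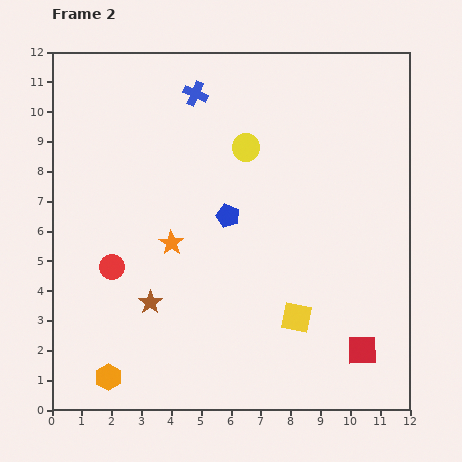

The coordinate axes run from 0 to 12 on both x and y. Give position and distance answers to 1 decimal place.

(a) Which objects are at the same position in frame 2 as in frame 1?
the orange hexagon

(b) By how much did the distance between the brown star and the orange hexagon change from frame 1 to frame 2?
-1.3

Distance in frame 1: 4.2. Distance in frame 2: 2.9.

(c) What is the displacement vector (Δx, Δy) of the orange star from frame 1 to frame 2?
(-4.7, 0.1)

The orange star was at (8.7, 5.5) in frame 1 and (4.0, 5.6) in frame 2.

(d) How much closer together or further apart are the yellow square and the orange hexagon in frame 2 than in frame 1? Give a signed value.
-2.1

Distance in frame 1: 8.7. Distance in frame 2: 6.6.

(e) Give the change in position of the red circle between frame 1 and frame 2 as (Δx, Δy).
(1.2, -4.5)

The red circle was at (0.8, 9.3) in frame 1 and (2.0, 4.8) in frame 2.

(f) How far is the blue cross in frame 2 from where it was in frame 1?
1.8

The blue cross moved from (3.3, 9.6) to (4.8, 10.6), a distance of √(1.5² + 1.0²) ≈ 1.8.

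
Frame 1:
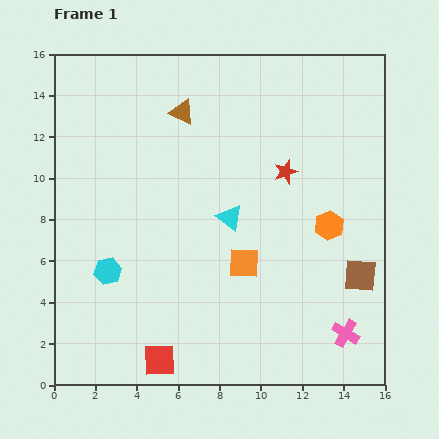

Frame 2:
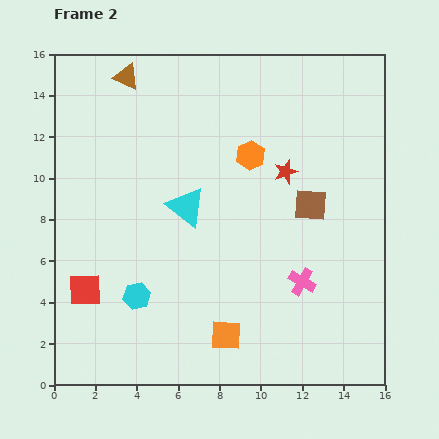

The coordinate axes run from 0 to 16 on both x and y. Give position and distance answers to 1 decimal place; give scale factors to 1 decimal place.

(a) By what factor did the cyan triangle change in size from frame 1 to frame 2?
1.5×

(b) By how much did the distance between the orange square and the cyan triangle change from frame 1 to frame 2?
+4.2

Distance in frame 1: 2.3. Distance in frame 2: 6.5.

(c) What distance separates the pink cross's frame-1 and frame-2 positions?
3.3

The pink cross moved from (14.1, 2.5) to (12.0, 5.0), a distance of √(2.1² + 2.5²) ≈ 3.3.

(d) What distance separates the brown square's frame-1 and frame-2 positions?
4.2

The brown square moved from (14.8, 5.3) to (12.4, 8.7), a distance of √(2.4² + 3.4²) ≈ 4.2.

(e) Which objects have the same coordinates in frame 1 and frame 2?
the red star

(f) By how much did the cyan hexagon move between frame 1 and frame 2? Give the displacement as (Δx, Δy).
(1.4, -1.2)

The cyan hexagon was at (2.6, 5.5) in frame 1 and (4.0, 4.3) in frame 2.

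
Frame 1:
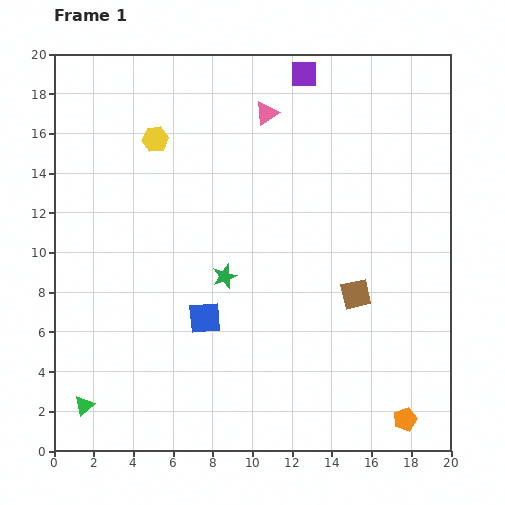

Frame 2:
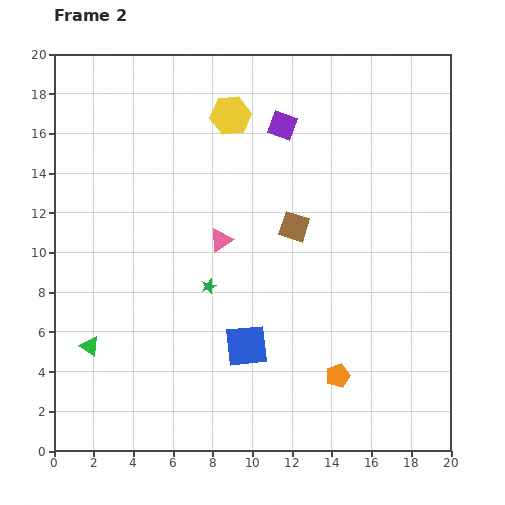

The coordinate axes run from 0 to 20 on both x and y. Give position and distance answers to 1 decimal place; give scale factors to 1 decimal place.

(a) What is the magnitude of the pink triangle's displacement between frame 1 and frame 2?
6.8

The pink triangle moved from (10.7, 17.0) to (8.4, 10.6), a distance of √(2.3² + 6.4²) ≈ 6.8.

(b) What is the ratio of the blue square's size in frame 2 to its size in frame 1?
1.3×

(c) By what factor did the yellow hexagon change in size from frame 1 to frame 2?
1.5×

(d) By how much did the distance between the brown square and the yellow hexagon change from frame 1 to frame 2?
-6.4

Distance in frame 1: 12.8. Distance in frame 2: 6.4.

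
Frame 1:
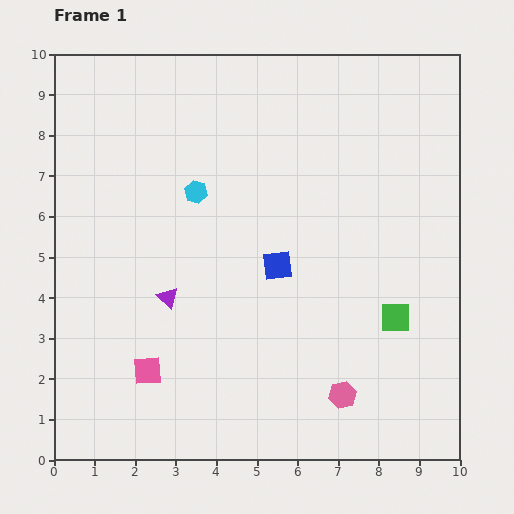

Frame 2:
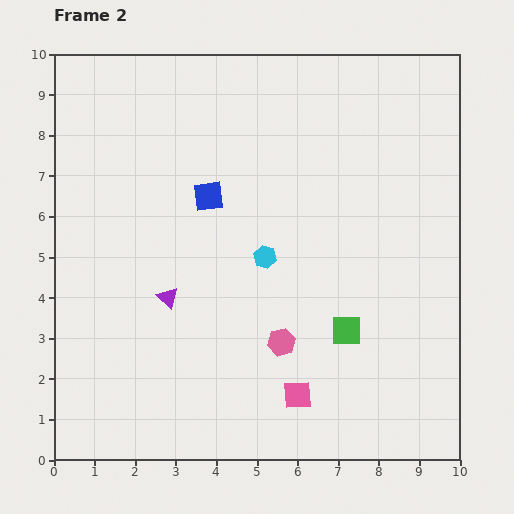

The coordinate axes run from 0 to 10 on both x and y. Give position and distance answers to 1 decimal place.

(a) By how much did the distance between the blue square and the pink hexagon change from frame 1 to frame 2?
+0.4

Distance in frame 1: 3.6. Distance in frame 2: 4.0.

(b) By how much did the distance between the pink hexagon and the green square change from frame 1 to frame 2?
-0.7

Distance in frame 1: 2.3. Distance in frame 2: 1.6.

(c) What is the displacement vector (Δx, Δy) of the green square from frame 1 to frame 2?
(-1.2, -0.3)

The green square was at (8.4, 3.5) in frame 1 and (7.2, 3.2) in frame 2.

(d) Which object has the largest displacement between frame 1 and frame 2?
the pink square

(moved 3.7; next 2.4)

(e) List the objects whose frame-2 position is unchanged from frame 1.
the purple triangle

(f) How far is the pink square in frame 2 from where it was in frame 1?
3.7

The pink square moved from (2.3, 2.2) to (6.0, 1.6), a distance of √(3.7² + 0.6²) ≈ 3.7.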